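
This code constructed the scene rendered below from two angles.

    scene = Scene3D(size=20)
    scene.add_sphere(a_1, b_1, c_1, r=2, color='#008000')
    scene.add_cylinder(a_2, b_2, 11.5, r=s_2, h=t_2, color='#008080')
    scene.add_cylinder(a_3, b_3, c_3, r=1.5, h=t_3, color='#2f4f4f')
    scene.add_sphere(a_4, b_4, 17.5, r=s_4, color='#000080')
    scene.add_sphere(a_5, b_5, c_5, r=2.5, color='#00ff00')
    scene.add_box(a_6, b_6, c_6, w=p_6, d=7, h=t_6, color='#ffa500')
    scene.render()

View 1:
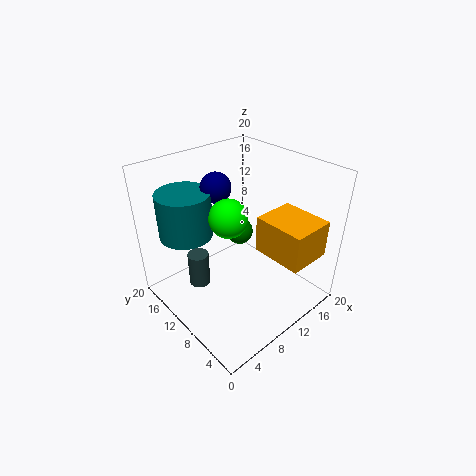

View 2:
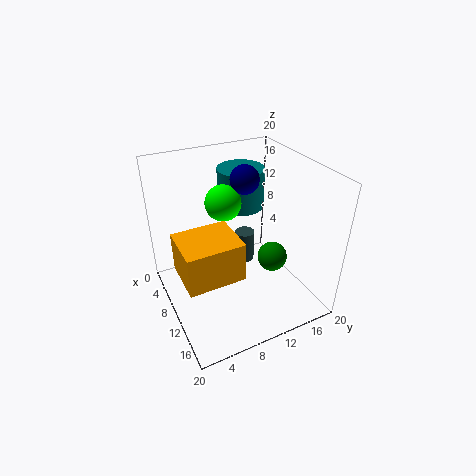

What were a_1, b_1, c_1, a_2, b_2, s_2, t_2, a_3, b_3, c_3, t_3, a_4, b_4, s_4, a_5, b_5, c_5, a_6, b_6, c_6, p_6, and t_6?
a_1 = 13.5, b_1 = 13.5, c_1 = 8, a_2 = 4, b_2 = 13.5, s_2 = 3.5, t_2 = 6, a_3 = 5.5, b_3 = 13.5, c_3 = 2.5, t_3 = 5, a_4 = 8, b_4 = 12, s_4 = 2, a_5 = 7.5, b_5 = 9, c_5 = 14.5, a_6 = 11, b_6 = 0.5, c_6 = 9, p_6 = 6, t_6 = 5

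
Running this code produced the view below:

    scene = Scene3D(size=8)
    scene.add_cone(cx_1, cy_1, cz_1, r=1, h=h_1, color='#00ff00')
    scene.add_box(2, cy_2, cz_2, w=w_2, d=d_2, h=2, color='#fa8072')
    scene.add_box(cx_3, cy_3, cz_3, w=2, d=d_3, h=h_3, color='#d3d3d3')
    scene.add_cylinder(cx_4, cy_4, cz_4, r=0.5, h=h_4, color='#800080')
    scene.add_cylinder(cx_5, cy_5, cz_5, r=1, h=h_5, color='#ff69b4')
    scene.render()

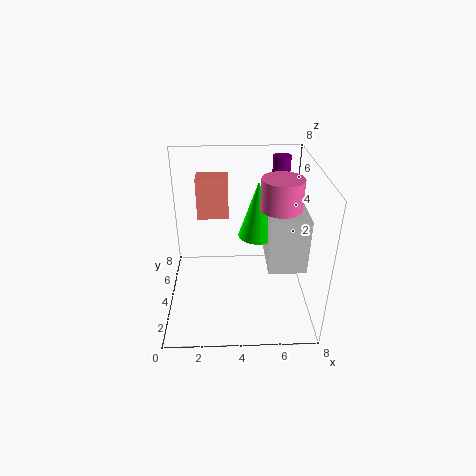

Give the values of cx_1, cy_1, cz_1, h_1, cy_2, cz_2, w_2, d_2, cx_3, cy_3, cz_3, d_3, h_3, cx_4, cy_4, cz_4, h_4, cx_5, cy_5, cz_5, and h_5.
cx_1 = 5, cy_1 = 3.5, cz_1 = 4.5, h_1 = 3, cy_2 = 2.5, cz_2 = 6, w_2 = 1.5, d_2 = 1, cx_3 = 5.5, cy_3 = 2, cz_3 = 3, d_3 = 2.5, h_3 = 3, cx_4 = 6.5, cy_4 = 6, cz_4 = 5.5, h_4 = 2.5, cx_5 = 6, cy_5 = 2.5, cz_5 = 6.5, h_5 = 1.5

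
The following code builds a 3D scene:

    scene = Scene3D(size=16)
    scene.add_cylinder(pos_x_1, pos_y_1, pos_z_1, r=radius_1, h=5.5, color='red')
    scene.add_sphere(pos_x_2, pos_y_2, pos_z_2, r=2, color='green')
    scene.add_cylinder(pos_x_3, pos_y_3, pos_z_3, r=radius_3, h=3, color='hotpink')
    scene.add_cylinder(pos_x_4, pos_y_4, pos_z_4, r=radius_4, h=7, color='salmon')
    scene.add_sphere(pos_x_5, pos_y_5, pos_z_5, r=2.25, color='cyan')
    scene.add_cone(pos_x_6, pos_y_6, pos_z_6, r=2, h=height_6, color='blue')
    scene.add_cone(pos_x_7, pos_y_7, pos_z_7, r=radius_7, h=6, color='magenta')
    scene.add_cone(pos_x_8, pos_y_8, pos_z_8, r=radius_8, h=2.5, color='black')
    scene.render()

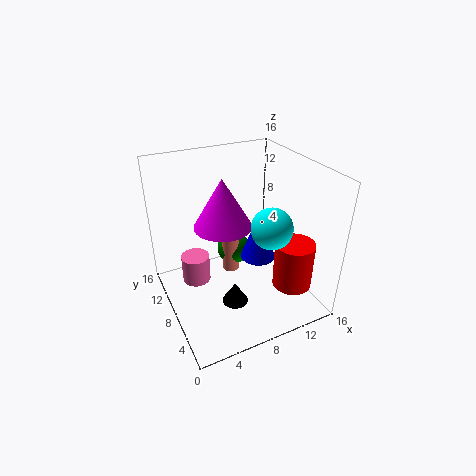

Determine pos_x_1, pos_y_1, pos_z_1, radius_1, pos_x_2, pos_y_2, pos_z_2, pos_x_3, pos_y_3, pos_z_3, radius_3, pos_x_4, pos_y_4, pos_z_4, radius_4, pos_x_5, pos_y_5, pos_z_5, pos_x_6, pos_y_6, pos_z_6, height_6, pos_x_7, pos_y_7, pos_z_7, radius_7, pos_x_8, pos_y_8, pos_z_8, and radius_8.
pos_x_1 = 13.5, pos_y_1 = 4.75, pos_z_1 = 2, radius_1 = 2.25, pos_x_2 = 9, pos_y_2 = 11.25, pos_z_2 = 4.5, pos_x_3 = 3, pos_y_3 = 8.25, pos_z_3 = 4, radius_3 = 1.5, pos_x_4 = 8.25, pos_y_4 = 10.5, pos_z_4 = 2.25, radius_4 = 1, pos_x_5 = 10.75, pos_y_5 = 5.5, pos_z_5 = 9.75, pos_x_6 = 10.5, pos_y_6 = 7.75, pos_z_6 = 5, height_6 = 5.75, pos_x_7 = 7.75, pos_y_7 = 11.5, pos_z_7 = 7.75, radius_7 = 3.5, pos_x_8 = 7, pos_y_8 = 6.75, pos_z_8 = 0.25, radius_8 = 1.5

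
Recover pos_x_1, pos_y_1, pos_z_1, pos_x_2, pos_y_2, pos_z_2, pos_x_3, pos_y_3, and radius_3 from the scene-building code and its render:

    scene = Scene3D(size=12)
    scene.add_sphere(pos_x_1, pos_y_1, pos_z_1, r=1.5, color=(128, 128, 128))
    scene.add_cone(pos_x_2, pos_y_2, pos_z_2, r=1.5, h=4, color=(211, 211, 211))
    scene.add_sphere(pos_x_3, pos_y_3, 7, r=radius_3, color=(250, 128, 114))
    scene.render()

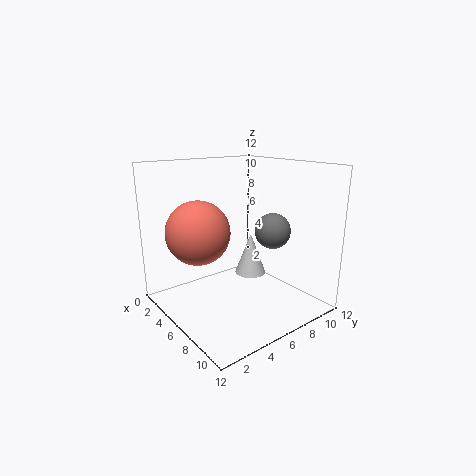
pos_x_1 = 7.5; pos_y_1 = 8.5; pos_z_1 = 6.5; pos_x_2 = 3.5; pos_y_2 = 9.5; pos_z_2 = 1; pos_x_3 = 5.5; pos_y_3 = 2.5; radius_3 = 2.5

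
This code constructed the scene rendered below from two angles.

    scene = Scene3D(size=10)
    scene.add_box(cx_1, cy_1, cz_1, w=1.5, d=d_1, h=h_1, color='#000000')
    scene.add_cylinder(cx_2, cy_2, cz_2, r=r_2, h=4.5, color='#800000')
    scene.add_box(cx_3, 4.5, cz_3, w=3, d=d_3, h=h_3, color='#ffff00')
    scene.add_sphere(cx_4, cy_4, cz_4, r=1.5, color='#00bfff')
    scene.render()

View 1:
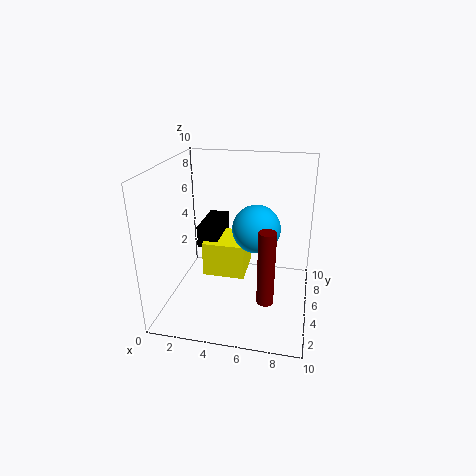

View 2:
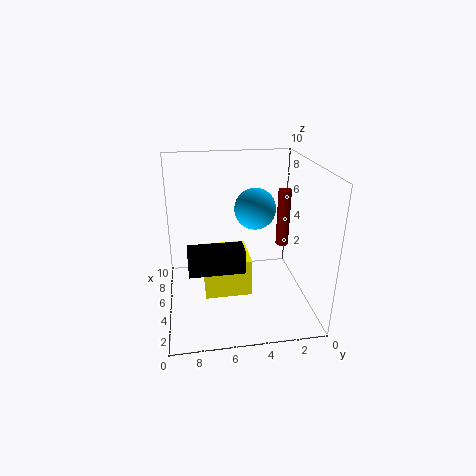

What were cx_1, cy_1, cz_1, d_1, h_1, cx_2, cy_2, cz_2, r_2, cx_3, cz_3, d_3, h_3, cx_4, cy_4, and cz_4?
cx_1 = 2
cy_1 = 5
cz_1 = 4
d_1 = 3.5
h_1 = 1.5
cx_2 = 7.5
cy_2 = 1
cz_2 = 3
r_2 = 0.5
cx_3 = 2.5
cz_3 = 2
d_3 = 3
h_3 = 2.5
cx_4 = 6.5
cy_4 = 3.5
cz_4 = 6.5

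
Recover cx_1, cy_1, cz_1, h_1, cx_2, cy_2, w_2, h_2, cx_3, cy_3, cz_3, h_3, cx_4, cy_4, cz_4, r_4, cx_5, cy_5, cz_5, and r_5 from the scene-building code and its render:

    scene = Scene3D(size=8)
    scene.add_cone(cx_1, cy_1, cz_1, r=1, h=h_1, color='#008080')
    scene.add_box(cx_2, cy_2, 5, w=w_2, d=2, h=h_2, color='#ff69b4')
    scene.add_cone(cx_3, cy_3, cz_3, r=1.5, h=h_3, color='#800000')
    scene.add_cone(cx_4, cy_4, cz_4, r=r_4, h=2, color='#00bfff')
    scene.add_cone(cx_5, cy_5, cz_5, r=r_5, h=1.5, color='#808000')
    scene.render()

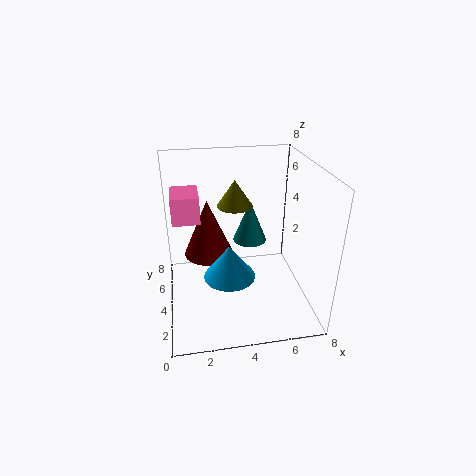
cx_1 = 5; cy_1 = 5.5; cz_1 = 3; h_1 = 2.5; cx_2 = 0.5; cy_2 = 4; w_2 = 1.5; h_2 = 1.5; cx_3 = 2.5; cy_3 = 6; cz_3 = 2; h_3 = 3.5; cx_4 = 3.5; cy_4 = 4; cz_4 = 1.5; r_4 = 1.5; cx_5 = 4; cy_5 = 5; cz_5 = 5.5; r_5 = 1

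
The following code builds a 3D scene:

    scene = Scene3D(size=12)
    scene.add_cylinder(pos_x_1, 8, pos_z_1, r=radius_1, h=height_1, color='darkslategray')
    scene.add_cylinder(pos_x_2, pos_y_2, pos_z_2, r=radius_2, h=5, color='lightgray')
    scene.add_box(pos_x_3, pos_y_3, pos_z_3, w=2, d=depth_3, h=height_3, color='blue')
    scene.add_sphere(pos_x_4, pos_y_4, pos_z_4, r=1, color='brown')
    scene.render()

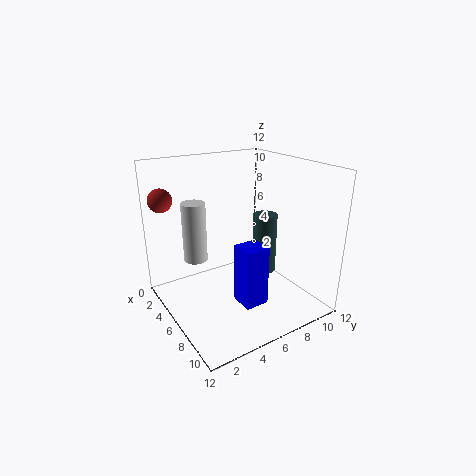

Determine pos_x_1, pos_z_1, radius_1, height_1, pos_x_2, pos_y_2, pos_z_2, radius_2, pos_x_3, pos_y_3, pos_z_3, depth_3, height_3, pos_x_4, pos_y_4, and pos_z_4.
pos_x_1 = 7, pos_z_1 = 3, radius_1 = 1, height_1 = 5, pos_x_2 = 4, pos_y_2 = 3, pos_z_2 = 4, radius_2 = 1, pos_x_3 = 7, pos_y_3 = 5, pos_z_3 = 1, depth_3 = 2, height_3 = 5, pos_x_4 = 2, pos_y_4 = 1, pos_z_4 = 9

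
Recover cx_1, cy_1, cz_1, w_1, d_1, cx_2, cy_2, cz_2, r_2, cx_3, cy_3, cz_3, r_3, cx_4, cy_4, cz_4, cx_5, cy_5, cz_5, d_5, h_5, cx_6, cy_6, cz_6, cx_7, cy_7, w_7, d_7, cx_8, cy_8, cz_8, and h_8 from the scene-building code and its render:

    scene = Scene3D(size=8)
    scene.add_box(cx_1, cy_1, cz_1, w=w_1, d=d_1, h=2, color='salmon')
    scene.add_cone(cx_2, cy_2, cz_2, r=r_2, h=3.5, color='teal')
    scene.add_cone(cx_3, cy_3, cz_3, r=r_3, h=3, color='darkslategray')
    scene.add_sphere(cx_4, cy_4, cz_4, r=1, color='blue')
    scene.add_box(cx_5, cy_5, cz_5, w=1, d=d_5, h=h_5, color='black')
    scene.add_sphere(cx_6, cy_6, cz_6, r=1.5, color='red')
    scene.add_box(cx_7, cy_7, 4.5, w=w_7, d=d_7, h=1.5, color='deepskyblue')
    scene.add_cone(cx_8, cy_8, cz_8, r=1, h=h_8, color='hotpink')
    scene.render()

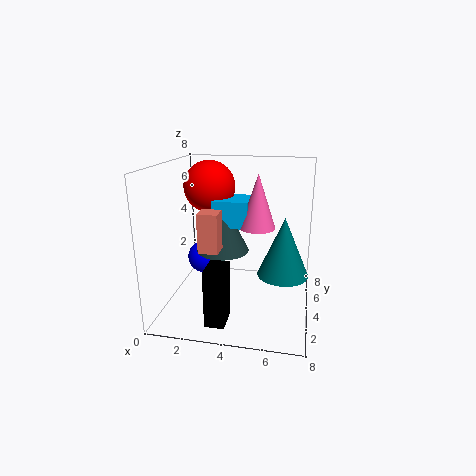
cx_1 = 2.5
cy_1 = 1.5
cz_1 = 4
w_1 = 1
d_1 = 1
cx_2 = 6.5
cy_2 = 5
cz_2 = 1.5
r_2 = 1.5
cx_3 = 3
cy_3 = 4.5
cz_3 = 3
r_3 = 1.5
cx_4 = 1.5
cy_4 = 5.5
cz_4 = 2
cx_5 = 3
cy_5 = 0.5
cz_5 = 0.5
d_5 = 1.5
h_5 = 3
cx_6 = 2
cy_6 = 5.5
cz_6 = 6.5
cx_7 = 2.5
cy_7 = 4
w_7 = 2
d_7 = 2
cx_8 = 5
cy_8 = 4.5
cz_8 = 4.5
h_8 = 3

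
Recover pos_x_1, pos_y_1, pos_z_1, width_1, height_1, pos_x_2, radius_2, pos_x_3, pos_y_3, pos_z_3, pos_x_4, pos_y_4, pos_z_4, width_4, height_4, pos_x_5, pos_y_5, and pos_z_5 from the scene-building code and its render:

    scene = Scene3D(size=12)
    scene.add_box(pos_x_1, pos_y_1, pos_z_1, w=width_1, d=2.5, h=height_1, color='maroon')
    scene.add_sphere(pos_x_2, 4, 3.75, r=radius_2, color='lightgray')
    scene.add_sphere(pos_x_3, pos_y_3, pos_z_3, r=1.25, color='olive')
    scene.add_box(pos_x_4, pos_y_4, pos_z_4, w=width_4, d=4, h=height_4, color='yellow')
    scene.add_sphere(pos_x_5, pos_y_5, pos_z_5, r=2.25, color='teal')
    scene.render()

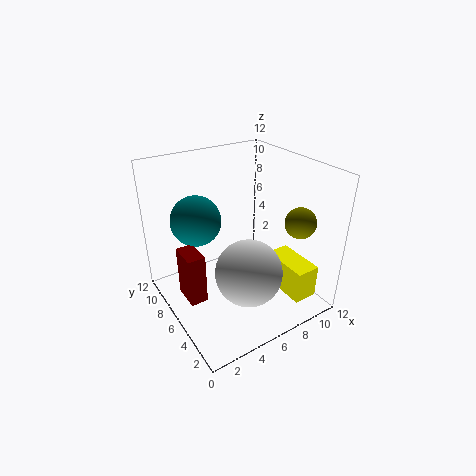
pos_x_1 = 1.5
pos_y_1 = 6.25
pos_z_1 = 0.5
width_1 = 1.5
height_1 = 4.5
pos_x_2 = 5.75
radius_2 = 2.75
pos_x_3 = 9.75
pos_y_3 = 2.75
pos_z_3 = 7.75
pos_x_4 = 8.25
pos_y_4 = 0.75
pos_z_4 = 1.75
width_4 = 2
height_4 = 2.75
pos_x_5 = 4
pos_y_5 = 9.75
pos_z_5 = 6.5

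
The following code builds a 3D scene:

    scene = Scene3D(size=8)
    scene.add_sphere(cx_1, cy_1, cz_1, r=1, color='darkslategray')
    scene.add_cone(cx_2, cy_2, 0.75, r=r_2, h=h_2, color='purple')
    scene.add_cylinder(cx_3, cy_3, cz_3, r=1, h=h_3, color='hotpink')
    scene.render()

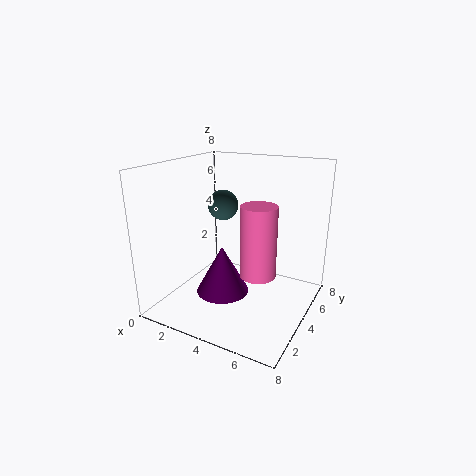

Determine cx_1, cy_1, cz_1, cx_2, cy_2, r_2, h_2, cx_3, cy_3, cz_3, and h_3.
cx_1 = 1.25
cy_1 = 7
cz_1 = 4.75
cx_2 = 3.25
cy_2 = 3.5
r_2 = 1.5
h_2 = 2.75
cx_3 = 5.25
cy_3 = 4
cz_3 = 2
h_3 = 4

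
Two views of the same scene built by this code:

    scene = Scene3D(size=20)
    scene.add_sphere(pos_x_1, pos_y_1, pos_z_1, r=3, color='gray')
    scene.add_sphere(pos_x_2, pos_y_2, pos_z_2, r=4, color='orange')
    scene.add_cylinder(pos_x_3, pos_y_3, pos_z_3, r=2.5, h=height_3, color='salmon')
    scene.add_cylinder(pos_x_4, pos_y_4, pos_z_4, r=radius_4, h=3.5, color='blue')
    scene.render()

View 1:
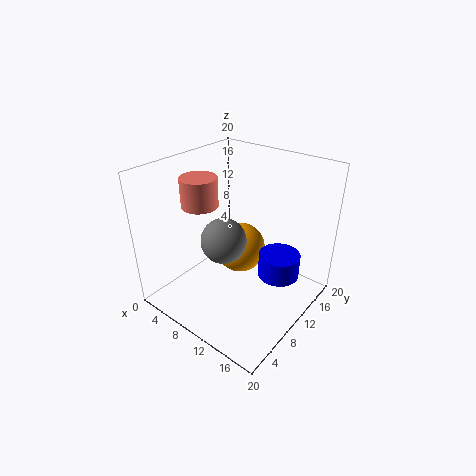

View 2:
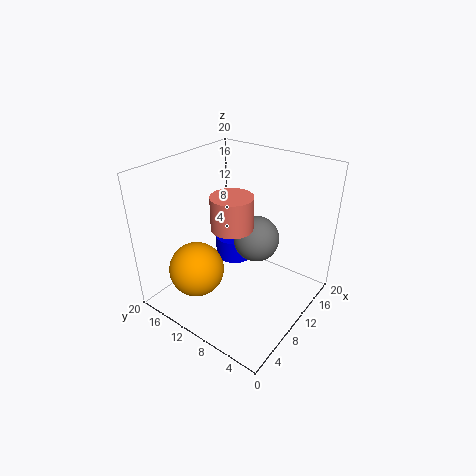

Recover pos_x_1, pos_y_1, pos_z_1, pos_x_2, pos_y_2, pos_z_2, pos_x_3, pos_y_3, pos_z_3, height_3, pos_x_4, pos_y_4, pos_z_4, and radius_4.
pos_x_1 = 10, pos_y_1 = 7, pos_z_1 = 11, pos_x_2 = 6.5, pos_y_2 = 15, pos_z_2 = 4.5, pos_x_3 = 5.5, pos_y_3 = 7.5, pos_z_3 = 14.5, height_3 = 4, pos_x_4 = 14.5, pos_y_4 = 14, pos_z_4 = 3.5, radius_4 = 3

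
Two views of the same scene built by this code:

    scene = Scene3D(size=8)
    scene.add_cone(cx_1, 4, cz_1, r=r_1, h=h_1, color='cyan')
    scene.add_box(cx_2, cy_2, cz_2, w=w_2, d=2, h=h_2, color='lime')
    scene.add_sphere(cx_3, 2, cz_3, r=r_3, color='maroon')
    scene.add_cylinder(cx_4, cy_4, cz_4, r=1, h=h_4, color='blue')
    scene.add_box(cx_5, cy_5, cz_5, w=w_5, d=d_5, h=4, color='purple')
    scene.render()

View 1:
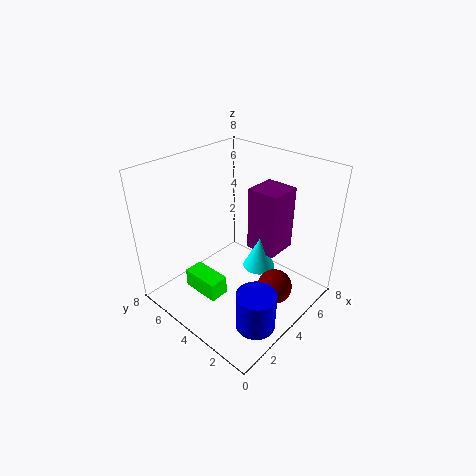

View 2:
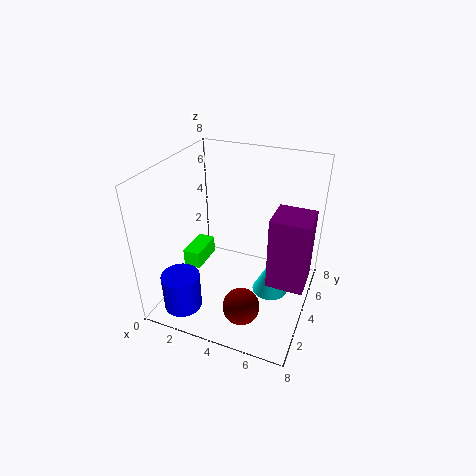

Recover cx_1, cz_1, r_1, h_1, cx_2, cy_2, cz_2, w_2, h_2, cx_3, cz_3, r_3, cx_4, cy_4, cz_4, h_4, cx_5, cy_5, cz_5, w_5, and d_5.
cx_1 = 6; cz_1 = 1; r_1 = 1; h_1 = 2; cx_2 = 1; cy_2 = 3; cz_2 = 2; w_2 = 1; h_2 = 1; cx_3 = 5; cz_3 = 1; r_3 = 1; cx_4 = 2; cy_4 = 1; cz_4 = 1; h_4 = 2; cx_5 = 6; cy_5 = 3; cz_5 = 2; w_5 = 2; d_5 = 2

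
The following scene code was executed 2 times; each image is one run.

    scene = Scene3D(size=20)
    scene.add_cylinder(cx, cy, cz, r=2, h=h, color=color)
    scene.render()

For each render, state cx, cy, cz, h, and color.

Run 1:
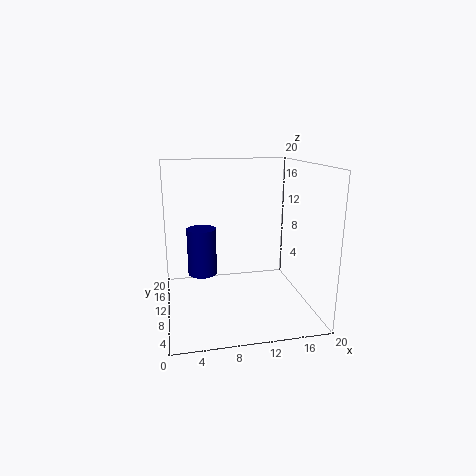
cx = 5; cy = 10.5; cz = 5; h = 6.5; color = 'navy'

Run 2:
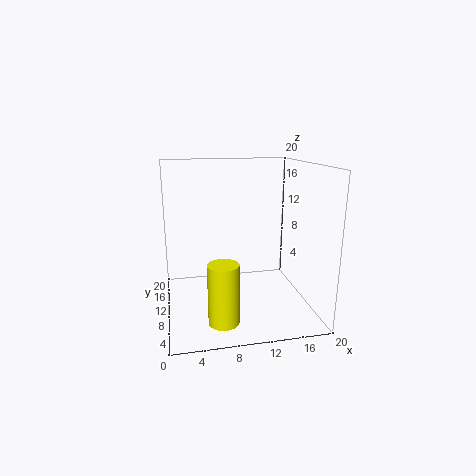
cx = 7; cy = 4.5; cz = 0.5; h = 8; color = 'yellow'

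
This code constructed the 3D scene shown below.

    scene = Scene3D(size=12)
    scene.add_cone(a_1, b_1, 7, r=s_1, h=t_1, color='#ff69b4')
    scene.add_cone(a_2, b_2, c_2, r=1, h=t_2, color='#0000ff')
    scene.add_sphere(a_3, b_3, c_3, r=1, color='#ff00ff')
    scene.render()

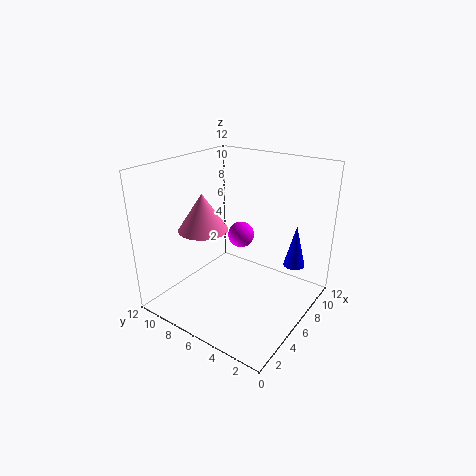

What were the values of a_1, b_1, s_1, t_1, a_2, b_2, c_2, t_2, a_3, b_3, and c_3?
a_1 = 4; b_1 = 8; s_1 = 2; t_1 = 3; a_2 = 11; b_2 = 3; c_2 = 2; t_2 = 4; a_3 = 5; b_3 = 5; c_3 = 7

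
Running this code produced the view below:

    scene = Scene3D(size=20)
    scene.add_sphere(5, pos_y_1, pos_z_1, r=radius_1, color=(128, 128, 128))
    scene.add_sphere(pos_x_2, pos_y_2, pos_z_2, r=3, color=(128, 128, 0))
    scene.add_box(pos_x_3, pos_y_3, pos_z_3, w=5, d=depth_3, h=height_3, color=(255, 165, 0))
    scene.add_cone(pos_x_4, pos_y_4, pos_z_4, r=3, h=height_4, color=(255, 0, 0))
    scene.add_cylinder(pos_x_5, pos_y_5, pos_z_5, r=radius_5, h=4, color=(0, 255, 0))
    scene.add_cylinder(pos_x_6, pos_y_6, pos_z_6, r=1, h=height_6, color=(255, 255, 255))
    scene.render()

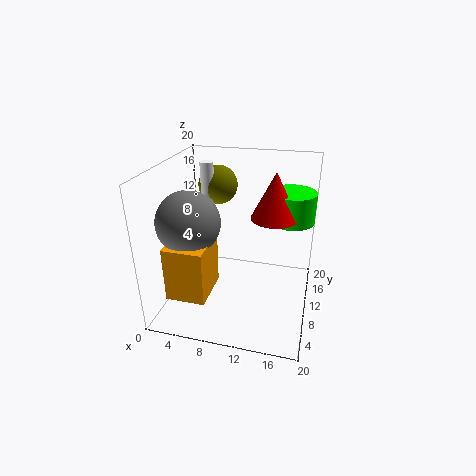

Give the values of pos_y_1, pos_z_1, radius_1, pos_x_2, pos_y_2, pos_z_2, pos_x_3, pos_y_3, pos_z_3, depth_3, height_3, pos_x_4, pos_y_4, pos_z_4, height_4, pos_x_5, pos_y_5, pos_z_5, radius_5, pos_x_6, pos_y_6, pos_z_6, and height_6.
pos_y_1 = 5; pos_z_1 = 14; radius_1 = 4; pos_x_2 = 5; pos_y_2 = 17; pos_z_2 = 15; pos_x_3 = 3; pos_y_3 = 1; pos_z_3 = 5; depth_3 = 6; height_3 = 7; pos_x_4 = 15; pos_y_4 = 9; pos_z_4 = 14; height_4 = 6; pos_x_5 = 17; pos_y_5 = 11; pos_z_5 = 13; radius_5 = 3; pos_x_6 = 4; pos_y_6 = 15; pos_z_6 = 9; height_6 = 10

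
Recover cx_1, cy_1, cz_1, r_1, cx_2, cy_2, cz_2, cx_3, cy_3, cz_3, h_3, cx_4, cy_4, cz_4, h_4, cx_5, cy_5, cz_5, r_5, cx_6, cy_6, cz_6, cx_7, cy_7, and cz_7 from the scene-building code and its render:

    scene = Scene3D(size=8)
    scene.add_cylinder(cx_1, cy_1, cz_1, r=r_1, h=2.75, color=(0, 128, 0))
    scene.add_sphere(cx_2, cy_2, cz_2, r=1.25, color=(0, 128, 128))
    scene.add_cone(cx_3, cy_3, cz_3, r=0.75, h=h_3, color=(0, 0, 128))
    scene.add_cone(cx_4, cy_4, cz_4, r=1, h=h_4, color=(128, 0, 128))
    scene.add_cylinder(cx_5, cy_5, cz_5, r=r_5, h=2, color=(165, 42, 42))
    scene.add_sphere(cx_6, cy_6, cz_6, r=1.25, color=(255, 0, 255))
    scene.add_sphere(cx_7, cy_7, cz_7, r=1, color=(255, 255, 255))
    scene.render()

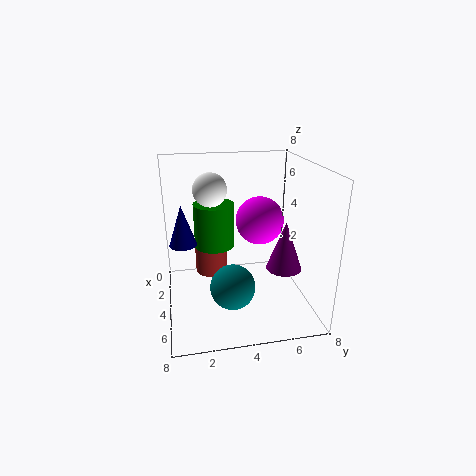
cx_1 = 1.5, cy_1 = 3, cz_1 = 2.5, r_1 = 1.25, cx_2 = 5, cy_2 = 3.5, cz_2 = 1.5, cx_3 = 3.75, cy_3 = 1, cz_3 = 3.75, h_3 = 2.25, cx_4 = 4.75, cy_4 = 6.5, cz_4 = 2.25, h_4 = 2.75, cx_5 = 1.5, cy_5 = 2.75, cz_5 = 0.75, r_5 = 1, cx_6 = 4.75, cy_6 = 5, cz_6 = 5.25, cx_7 = 2, cy_7 = 2.75, cz_7 = 6.25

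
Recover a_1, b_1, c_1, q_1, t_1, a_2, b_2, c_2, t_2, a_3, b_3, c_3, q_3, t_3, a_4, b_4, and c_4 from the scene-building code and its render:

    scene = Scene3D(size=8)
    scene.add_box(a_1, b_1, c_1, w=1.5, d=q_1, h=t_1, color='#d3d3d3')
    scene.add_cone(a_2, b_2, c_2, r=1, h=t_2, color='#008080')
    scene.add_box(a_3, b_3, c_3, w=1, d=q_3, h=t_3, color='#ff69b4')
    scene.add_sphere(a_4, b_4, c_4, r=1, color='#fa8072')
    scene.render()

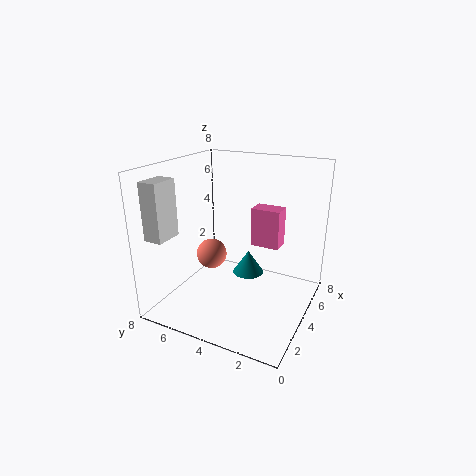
a_1 = 0.5, b_1 = 6.5, c_1 = 4.5, q_1 = 1, t_1 = 3, a_2 = 6.5, b_2 = 4.5, c_2 = 0.5, t_2 = 1.5, a_3 = 3.5, b_3 = 1.5, c_3 = 4, q_3 = 1.5, t_3 = 2, a_4 = 6, b_4 = 7, c_4 = 1.5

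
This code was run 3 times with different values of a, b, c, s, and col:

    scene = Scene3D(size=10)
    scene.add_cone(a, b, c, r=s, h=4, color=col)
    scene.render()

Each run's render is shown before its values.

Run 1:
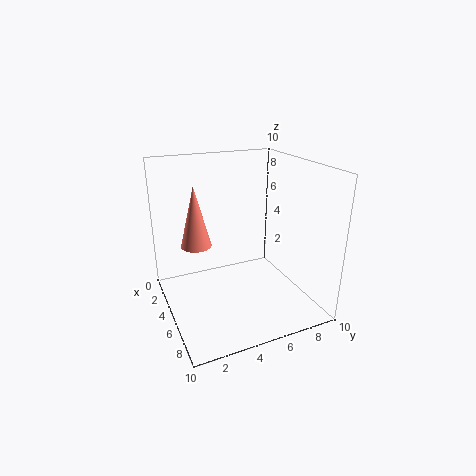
a = 5
b = 2
c = 5
s = 1
col = 'salmon'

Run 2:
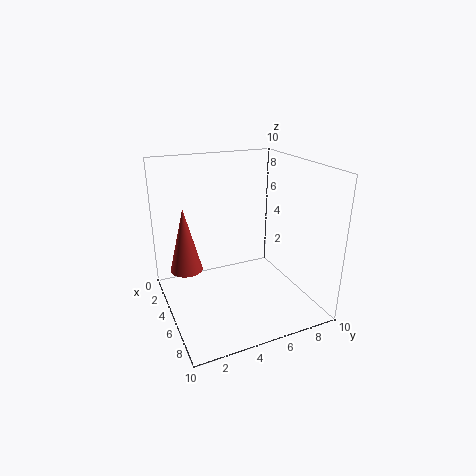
a = 6
b = 1
c = 4
s = 1
col = 'brown'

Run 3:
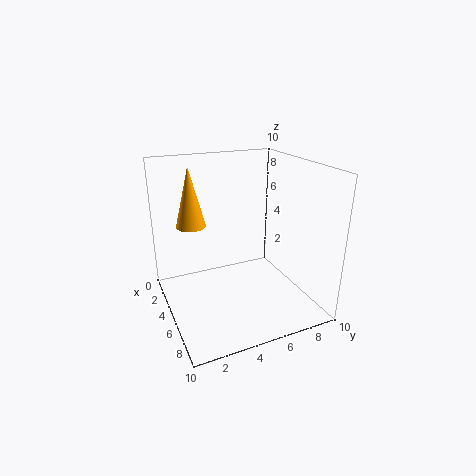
a = 4
b = 2
c = 6
s = 1
col = 'orange'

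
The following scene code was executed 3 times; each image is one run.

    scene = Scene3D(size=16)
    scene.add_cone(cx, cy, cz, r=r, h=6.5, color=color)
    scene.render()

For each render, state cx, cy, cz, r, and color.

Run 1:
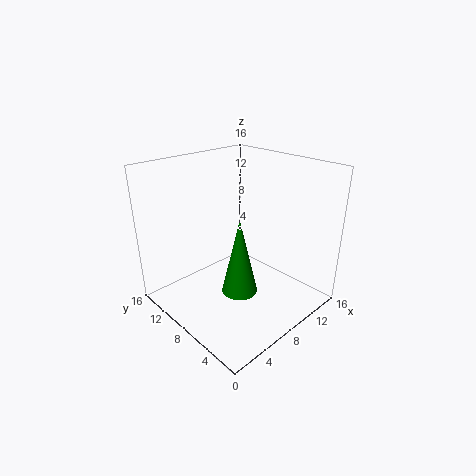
cx = 2, cy = 1.5, cz = 7.5, r = 1.5, color = 'green'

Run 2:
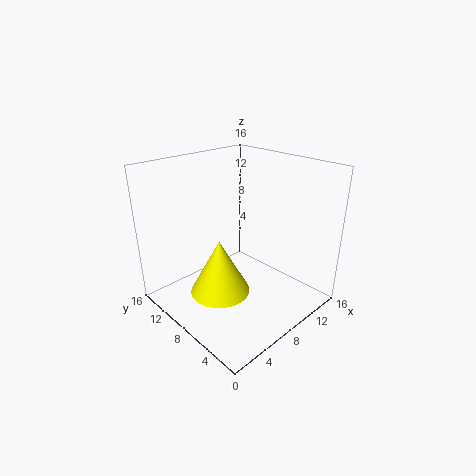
cx = 6.5, cy = 9.5, cz = 1, r = 3.5, color = 'yellow'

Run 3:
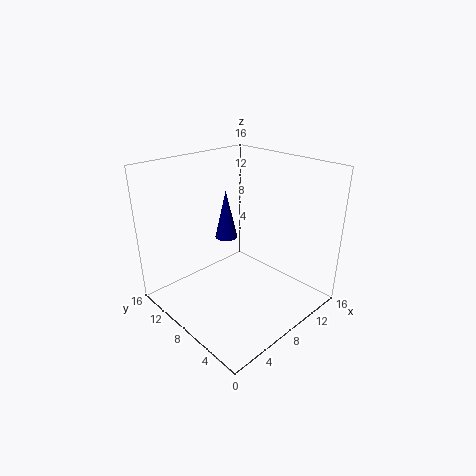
cx = 12, cy = 14.5, cz = 4.5, r = 1.5, color = 'navy'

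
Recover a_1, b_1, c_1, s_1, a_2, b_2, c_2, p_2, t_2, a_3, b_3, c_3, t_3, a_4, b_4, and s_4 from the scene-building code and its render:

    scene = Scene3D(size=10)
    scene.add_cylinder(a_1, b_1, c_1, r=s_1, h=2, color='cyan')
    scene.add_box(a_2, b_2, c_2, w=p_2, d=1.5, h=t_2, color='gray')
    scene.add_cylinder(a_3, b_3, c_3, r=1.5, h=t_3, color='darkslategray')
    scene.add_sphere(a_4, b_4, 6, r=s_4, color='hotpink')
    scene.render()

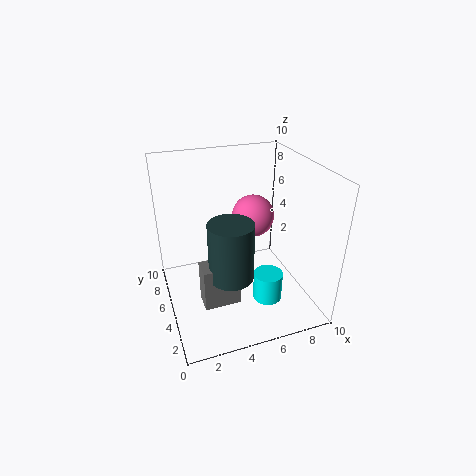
a_1 = 6.5
b_1 = 3
c_1 = 1
s_1 = 1
a_2 = 2
b_2 = 3
c_2 = 1
p_2 = 2.5
t_2 = 3
a_3 = 4
b_3 = 3.5
c_3 = 3
t_3 = 4
a_4 = 6.5
b_4 = 6
s_4 = 1.5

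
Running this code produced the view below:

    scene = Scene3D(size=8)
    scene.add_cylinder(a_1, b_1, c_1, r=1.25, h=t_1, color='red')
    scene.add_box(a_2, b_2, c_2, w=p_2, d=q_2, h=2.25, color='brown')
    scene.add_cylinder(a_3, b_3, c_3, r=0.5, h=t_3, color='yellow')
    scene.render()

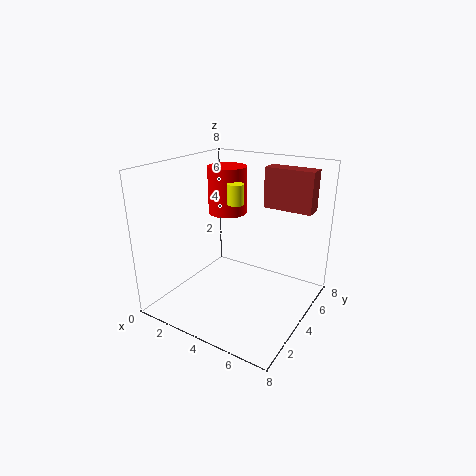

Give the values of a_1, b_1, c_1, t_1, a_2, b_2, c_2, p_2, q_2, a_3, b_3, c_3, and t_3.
a_1 = 1.5, b_1 = 6.75, c_1 = 4.25, t_1 = 3, a_2 = 4.75, b_2 = 5.5, c_2 = 5.5, p_2 = 2.75, q_2 = 1, a_3 = 2.75, b_3 = 5.75, c_3 = 5.25, t_3 = 1.25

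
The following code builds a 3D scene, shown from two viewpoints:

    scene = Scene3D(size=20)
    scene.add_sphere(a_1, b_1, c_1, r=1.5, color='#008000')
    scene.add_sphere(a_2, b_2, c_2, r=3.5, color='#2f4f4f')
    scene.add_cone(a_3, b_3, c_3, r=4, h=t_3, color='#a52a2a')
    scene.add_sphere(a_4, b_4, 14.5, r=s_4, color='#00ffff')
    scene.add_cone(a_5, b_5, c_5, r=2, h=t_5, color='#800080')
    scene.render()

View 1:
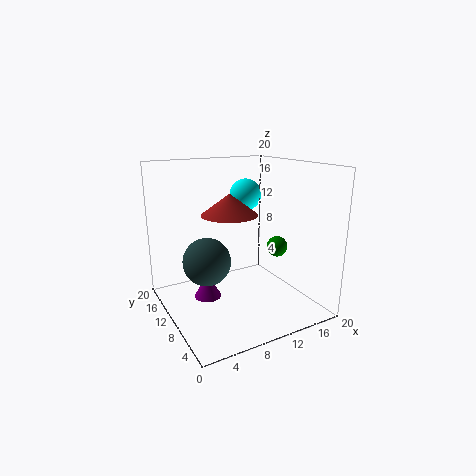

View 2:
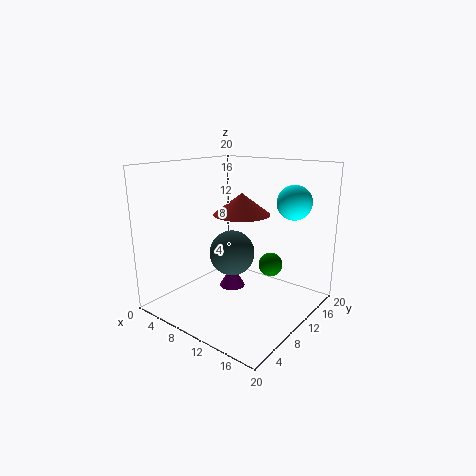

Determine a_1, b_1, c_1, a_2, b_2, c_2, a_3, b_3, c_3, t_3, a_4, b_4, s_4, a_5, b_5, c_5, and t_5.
a_1 = 16; b_1 = 9; c_1 = 8; a_2 = 6.5; b_2 = 13; c_2 = 6; a_3 = 9.5; b_3 = 11.5; c_3 = 13; t_3 = 3; a_4 = 15; b_4 = 16.5; s_4 = 2.5; a_5 = 6.5; b_5 = 13; c_5 = 0.5; t_5 = 3.5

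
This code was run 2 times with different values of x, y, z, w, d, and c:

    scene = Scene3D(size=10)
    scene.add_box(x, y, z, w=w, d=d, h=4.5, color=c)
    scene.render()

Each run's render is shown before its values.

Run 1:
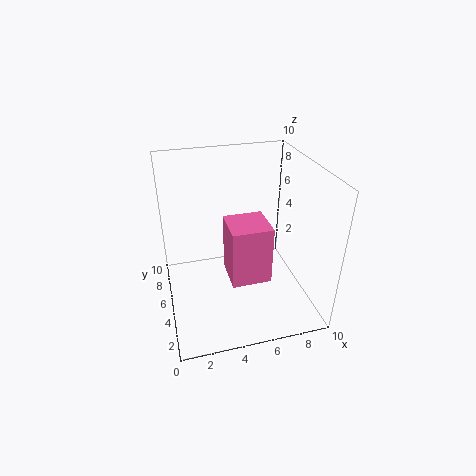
x = 4.5, y = 4.5, z = 1, w = 3, d = 3, c = 'hotpink'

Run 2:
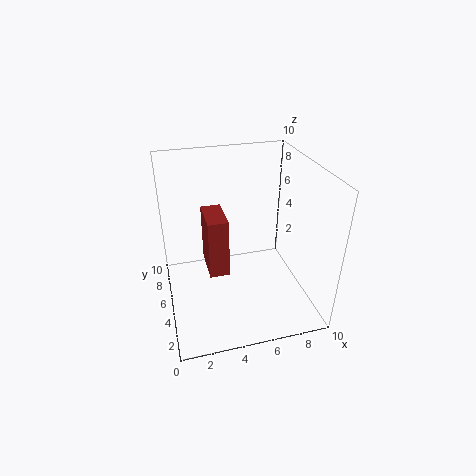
x = 3, y = 5.5, z = 1.5, w = 1.5, d = 3, c = 'brown'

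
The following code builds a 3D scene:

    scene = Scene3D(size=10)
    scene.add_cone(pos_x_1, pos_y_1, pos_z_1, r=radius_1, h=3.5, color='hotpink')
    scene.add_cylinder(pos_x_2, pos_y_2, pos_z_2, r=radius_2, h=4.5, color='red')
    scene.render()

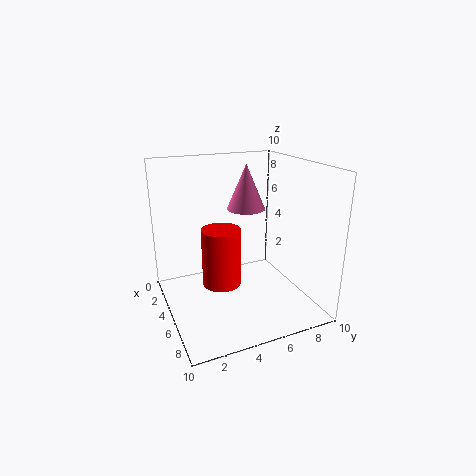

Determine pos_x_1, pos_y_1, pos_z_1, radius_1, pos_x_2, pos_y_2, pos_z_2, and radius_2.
pos_x_1 = 2; pos_y_1 = 7; pos_z_1 = 6; radius_1 = 1.5; pos_x_2 = 3; pos_y_2 = 4.5; pos_z_2 = 0.5; radius_2 = 1.5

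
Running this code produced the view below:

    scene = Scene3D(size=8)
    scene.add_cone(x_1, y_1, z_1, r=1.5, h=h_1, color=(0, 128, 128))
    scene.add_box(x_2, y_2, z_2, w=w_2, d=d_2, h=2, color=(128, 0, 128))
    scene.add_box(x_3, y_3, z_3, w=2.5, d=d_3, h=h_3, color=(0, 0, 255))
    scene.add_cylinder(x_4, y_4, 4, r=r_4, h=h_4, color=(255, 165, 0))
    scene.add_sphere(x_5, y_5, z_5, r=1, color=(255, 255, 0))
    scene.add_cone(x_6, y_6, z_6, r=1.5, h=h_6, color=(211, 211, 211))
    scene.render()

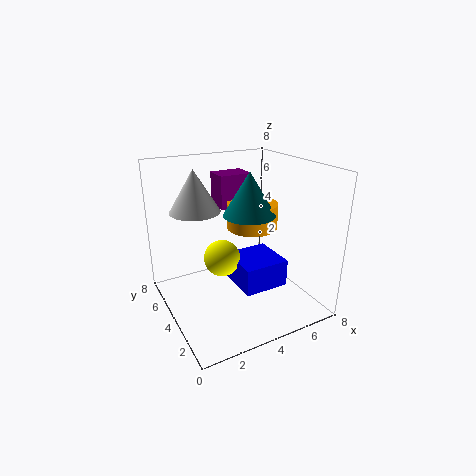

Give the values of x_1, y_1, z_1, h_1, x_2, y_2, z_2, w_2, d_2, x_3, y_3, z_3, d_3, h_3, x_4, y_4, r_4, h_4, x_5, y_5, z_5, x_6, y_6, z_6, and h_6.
x_1 = 5, y_1 = 4.5, z_1 = 5, h_1 = 2.5, x_2 = 4, y_2 = 6, z_2 = 5, w_2 = 2, d_2 = 1.5, x_3 = 3.5, y_3 = 2, z_3 = 1.5, d_3 = 2.5, h_3 = 1.5, x_4 = 5.5, y_4 = 5, r_4 = 1.5, h_4 = 1.5, x_5 = 3, y_5 = 4, z_5 = 3, x_6 = 2.5, y_6 = 6.5, z_6 = 5, h_6 = 2.5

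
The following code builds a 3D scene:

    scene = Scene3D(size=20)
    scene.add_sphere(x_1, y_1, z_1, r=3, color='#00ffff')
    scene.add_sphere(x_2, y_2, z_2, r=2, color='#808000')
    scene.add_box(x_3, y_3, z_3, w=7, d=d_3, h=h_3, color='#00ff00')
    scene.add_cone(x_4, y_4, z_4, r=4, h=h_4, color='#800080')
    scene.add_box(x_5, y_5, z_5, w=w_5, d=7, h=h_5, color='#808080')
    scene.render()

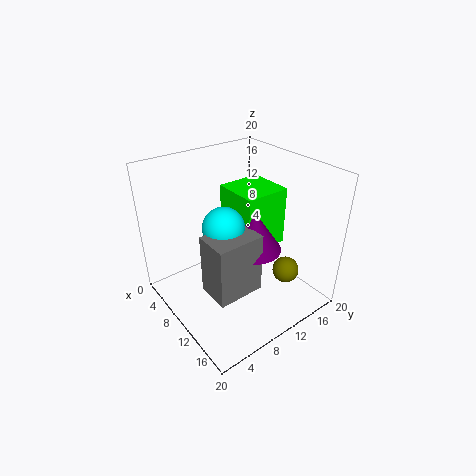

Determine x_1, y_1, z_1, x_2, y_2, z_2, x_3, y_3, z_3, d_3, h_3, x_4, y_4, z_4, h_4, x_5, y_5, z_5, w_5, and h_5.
x_1 = 8; y_1 = 9; z_1 = 11; x_2 = 13; y_2 = 17; z_2 = 3; x_3 = 3; y_3 = 12; z_3 = 6; d_3 = 7; h_3 = 9; x_4 = 10; y_4 = 13; z_4 = 7; h_4 = 6; x_5 = 8; y_5 = 5; z_5 = 2; w_5 = 5; h_5 = 9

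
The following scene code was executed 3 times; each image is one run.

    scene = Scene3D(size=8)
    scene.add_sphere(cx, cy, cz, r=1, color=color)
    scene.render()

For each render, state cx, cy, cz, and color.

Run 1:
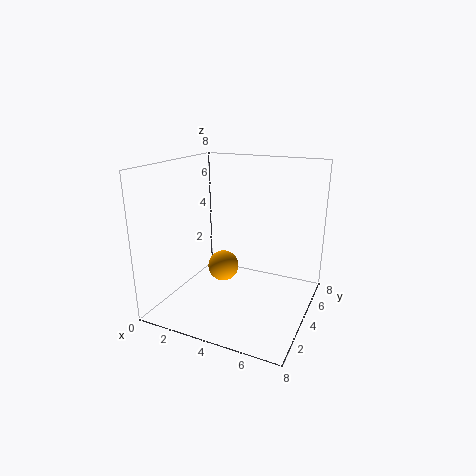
cx = 2
cy = 6
cz = 1
color = 'orange'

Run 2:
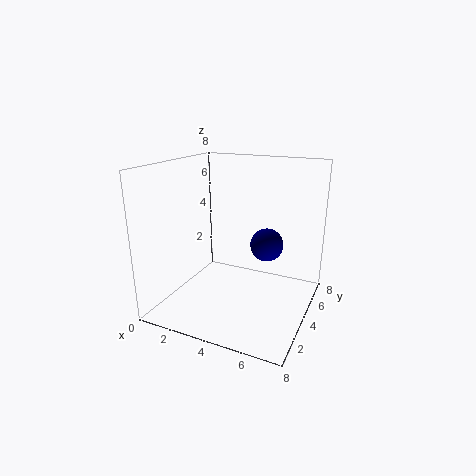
cx = 5
cy = 6
cz = 3
color = 'navy'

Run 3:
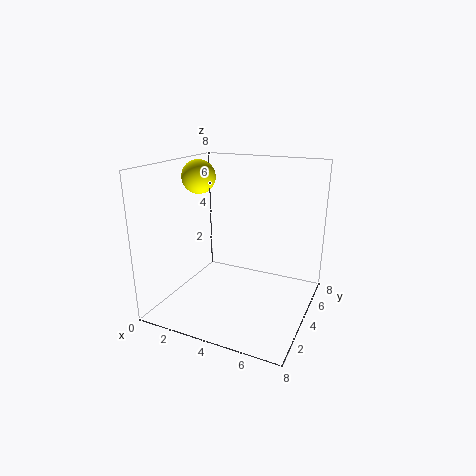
cx = 1
cy = 5
cz = 7
color = 'yellow'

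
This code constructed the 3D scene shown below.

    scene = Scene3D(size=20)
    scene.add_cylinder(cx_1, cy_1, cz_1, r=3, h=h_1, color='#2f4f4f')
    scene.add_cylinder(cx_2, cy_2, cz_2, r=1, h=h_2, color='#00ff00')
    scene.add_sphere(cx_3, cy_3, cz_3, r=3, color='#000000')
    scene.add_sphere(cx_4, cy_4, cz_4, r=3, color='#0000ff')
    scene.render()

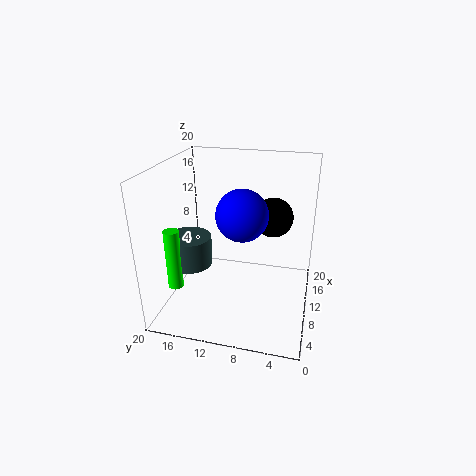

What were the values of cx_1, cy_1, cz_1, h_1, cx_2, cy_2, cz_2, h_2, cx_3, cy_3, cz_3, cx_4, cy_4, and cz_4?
cx_1 = 7, cy_1 = 16, cz_1 = 7, h_1 = 4, cx_2 = 4, cy_2 = 17, cz_2 = 5, h_2 = 8, cx_3 = 16, cy_3 = 6, cz_3 = 11, cx_4 = 4, cy_4 = 8, cz_4 = 16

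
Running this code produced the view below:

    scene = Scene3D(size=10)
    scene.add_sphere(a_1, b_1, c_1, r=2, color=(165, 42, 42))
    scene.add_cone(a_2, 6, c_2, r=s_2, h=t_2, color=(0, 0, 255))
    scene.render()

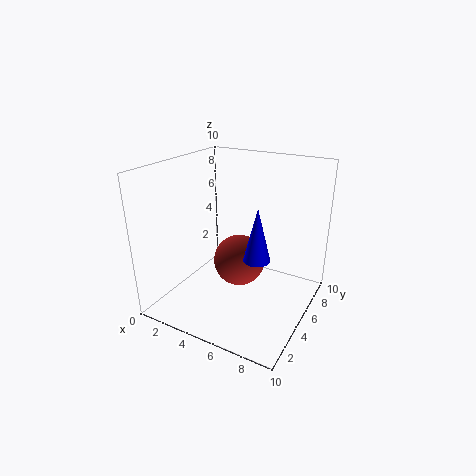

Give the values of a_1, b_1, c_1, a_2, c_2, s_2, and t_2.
a_1 = 4; b_1 = 7; c_1 = 2; a_2 = 6; c_2 = 3; s_2 = 1; t_2 = 4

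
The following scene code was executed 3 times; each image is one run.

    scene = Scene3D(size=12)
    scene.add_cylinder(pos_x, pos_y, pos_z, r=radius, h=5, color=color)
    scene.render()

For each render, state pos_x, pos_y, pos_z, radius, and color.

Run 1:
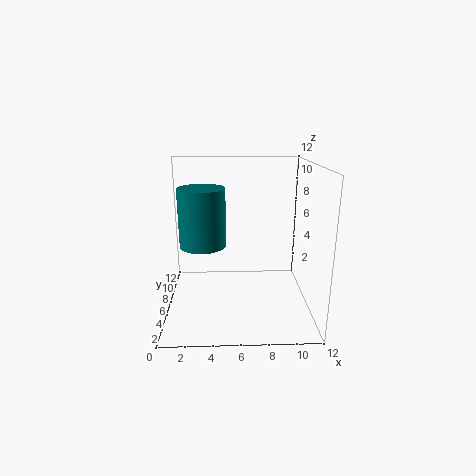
pos_x = 3, pos_y = 7, pos_z = 5, radius = 2, color = 'teal'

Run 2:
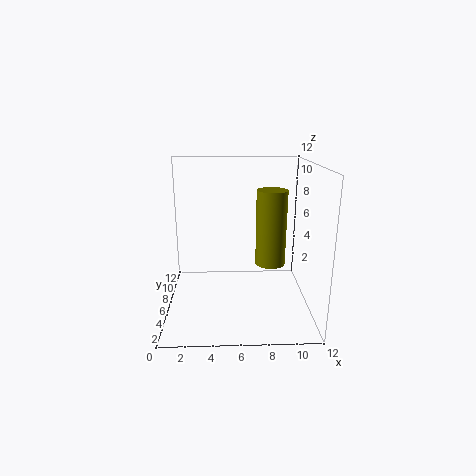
pos_x = 8, pos_y = 1, pos_z = 6, radius = 1, color = 'olive'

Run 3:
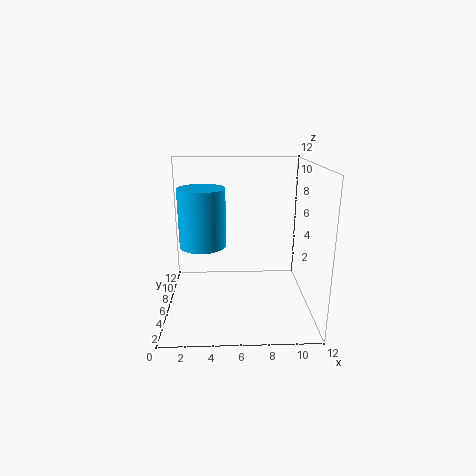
pos_x = 3, pos_y = 7, pos_z = 5, radius = 2, color = 'deepskyblue'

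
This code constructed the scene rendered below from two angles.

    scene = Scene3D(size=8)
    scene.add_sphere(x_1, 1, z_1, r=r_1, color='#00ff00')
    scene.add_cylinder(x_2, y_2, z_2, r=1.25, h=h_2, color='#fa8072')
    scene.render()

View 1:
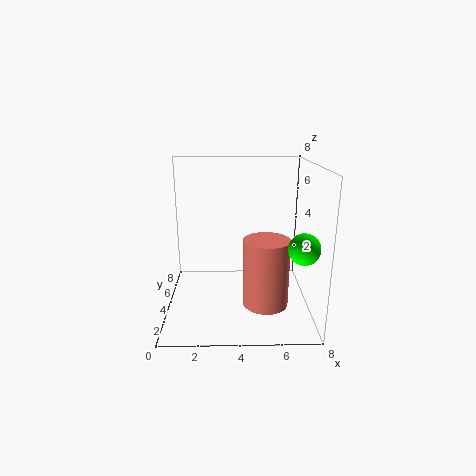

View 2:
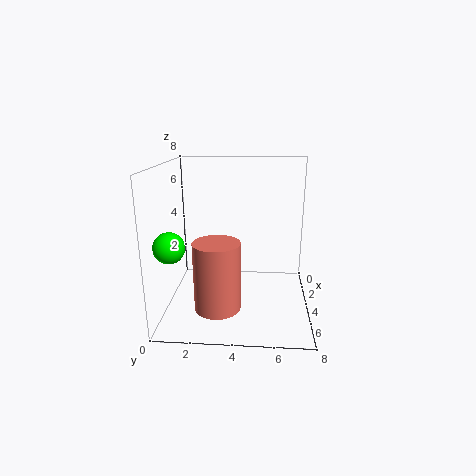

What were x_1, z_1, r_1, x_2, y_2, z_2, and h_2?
x_1 = 7; z_1 = 4.5; r_1 = 0.75; x_2 = 5.5; y_2 = 3; z_2 = 0.5; h_2 = 3.75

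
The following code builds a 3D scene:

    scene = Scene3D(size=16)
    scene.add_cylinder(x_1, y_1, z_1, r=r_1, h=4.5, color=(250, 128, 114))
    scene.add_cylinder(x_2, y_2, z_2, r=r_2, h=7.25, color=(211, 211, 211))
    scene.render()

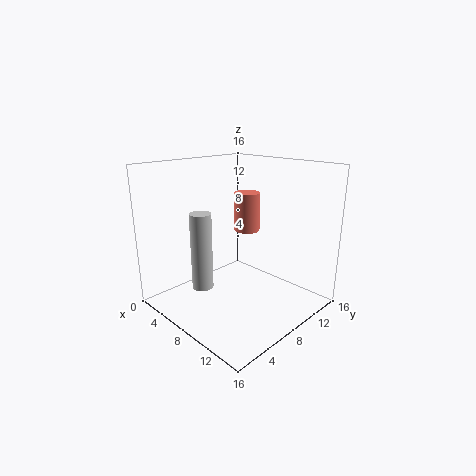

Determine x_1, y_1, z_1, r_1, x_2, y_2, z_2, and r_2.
x_1 = 6.75; y_1 = 10.75; z_1 = 8; r_1 = 1.5; x_2 = 9.75; y_2 = 1.5; z_2 = 5.25; r_2 = 1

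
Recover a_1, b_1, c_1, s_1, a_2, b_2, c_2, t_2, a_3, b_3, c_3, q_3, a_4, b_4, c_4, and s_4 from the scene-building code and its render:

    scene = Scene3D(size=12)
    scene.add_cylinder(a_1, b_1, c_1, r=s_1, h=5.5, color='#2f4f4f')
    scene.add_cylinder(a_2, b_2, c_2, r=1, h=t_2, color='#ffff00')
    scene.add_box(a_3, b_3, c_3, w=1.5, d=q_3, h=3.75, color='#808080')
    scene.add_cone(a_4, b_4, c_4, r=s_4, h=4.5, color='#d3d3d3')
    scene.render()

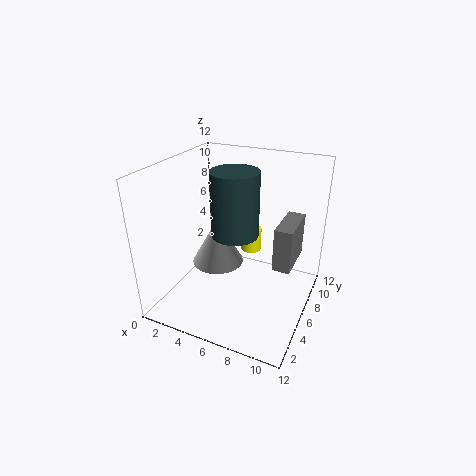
a_1 = 5.5; b_1 = 6.5; c_1 = 6; s_1 = 2; a_2 = 5.25; b_2 = 10.75; c_2 = 2.25; t_2 = 2.25; a_3 = 9; b_3 = 6.25; c_3 = 3.5; q_3 = 4; a_4 = 2.5; b_4 = 8.75; c_4 = 1.25; s_4 = 2.5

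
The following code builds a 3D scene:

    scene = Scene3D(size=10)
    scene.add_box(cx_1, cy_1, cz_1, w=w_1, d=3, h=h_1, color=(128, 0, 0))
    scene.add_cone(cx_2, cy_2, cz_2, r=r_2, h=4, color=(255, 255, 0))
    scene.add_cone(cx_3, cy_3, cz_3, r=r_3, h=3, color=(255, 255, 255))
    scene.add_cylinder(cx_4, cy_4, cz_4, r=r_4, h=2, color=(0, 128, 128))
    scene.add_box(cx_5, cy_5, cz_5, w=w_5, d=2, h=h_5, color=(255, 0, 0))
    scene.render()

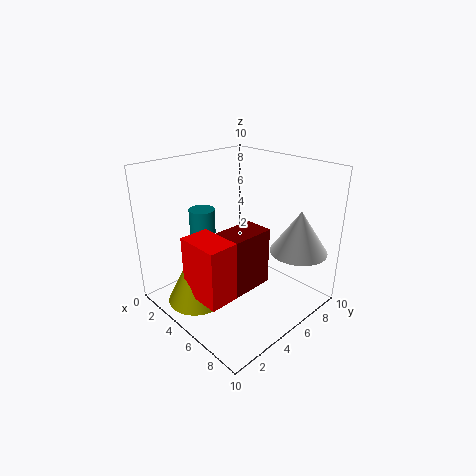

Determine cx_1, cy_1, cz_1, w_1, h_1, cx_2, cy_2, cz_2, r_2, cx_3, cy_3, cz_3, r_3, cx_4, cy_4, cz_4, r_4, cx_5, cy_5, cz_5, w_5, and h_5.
cx_1 = 5, cy_1 = 3, cz_1 = 2, w_1 = 2, h_1 = 4, cx_2 = 4, cy_2 = 2, cz_2 = 1, r_2 = 2, cx_3 = 8, cy_3 = 8, cz_3 = 4, r_3 = 2, cx_4 = 1, cy_4 = 5, cz_4 = 4, r_4 = 1, cx_5 = 4, cy_5 = 1, cz_5 = 2, w_5 = 3, h_5 = 4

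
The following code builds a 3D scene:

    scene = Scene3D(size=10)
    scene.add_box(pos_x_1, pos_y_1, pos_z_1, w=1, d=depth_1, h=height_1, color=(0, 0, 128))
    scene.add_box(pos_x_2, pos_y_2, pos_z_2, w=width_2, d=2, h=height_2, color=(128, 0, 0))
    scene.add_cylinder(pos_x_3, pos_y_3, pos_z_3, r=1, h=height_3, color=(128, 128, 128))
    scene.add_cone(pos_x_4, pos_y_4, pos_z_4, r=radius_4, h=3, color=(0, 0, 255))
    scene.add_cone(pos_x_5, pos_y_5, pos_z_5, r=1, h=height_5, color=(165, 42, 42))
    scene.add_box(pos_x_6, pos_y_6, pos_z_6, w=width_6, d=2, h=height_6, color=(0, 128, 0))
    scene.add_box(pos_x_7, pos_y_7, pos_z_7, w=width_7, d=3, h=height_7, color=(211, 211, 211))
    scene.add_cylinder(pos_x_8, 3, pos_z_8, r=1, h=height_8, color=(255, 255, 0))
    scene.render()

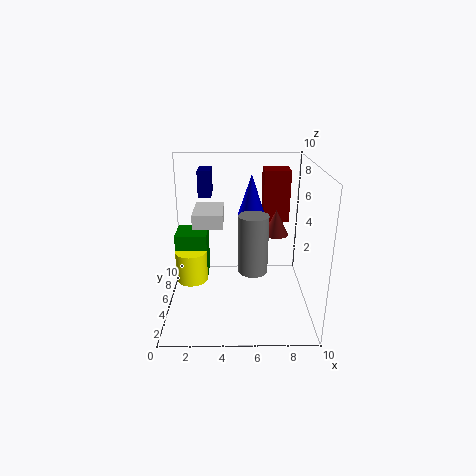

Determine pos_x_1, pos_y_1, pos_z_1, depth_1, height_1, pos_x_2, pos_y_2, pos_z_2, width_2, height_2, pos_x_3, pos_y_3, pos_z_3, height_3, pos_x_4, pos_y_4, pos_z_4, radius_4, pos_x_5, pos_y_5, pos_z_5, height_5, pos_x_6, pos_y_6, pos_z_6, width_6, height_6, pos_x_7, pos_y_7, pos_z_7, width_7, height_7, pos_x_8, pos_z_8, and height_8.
pos_x_1 = 2
pos_y_1 = 8
pos_z_1 = 7
depth_1 = 2
height_1 = 2
pos_x_2 = 7
pos_y_2 = 8
pos_z_2 = 5
width_2 = 2
height_2 = 4
pos_x_3 = 6
pos_y_3 = 4
pos_z_3 = 3
height_3 = 4
pos_x_4 = 6
pos_y_4 = 7
pos_z_4 = 6
radius_4 = 1
pos_x_5 = 8
pos_y_5 = 8
pos_z_5 = 4
height_5 = 2
pos_x_6 = 1
pos_y_6 = 3
pos_z_6 = 3
width_6 = 2
height_6 = 3
pos_x_7 = 2
pos_y_7 = 4
pos_z_7 = 6
width_7 = 2
height_7 = 1
pos_x_8 = 2
pos_z_8 = 3
height_8 = 2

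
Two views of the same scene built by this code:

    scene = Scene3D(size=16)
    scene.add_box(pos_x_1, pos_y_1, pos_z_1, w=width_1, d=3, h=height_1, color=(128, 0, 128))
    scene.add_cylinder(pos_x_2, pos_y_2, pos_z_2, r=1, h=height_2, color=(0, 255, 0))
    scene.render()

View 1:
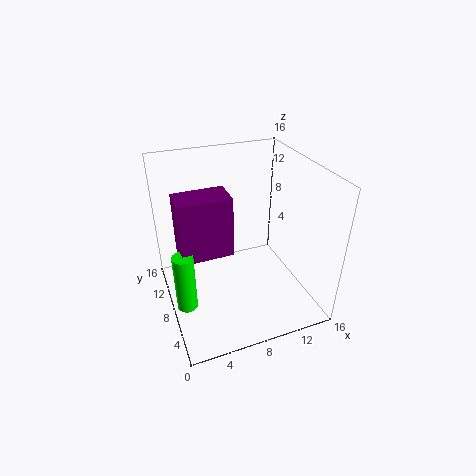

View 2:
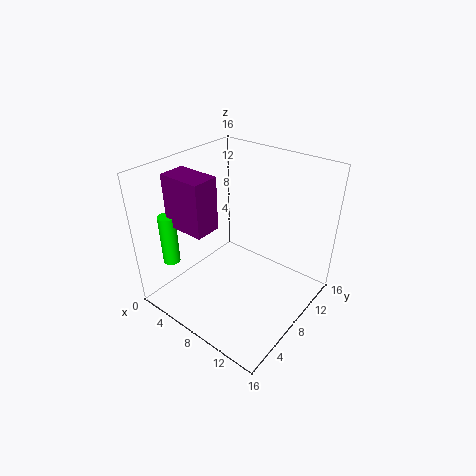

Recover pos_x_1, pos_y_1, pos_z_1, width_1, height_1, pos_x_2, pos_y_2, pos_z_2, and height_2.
pos_x_1 = 1
pos_y_1 = 4
pos_z_1 = 9
width_1 = 5
height_1 = 6
pos_x_2 = 1
pos_y_2 = 4
pos_z_2 = 4
height_2 = 6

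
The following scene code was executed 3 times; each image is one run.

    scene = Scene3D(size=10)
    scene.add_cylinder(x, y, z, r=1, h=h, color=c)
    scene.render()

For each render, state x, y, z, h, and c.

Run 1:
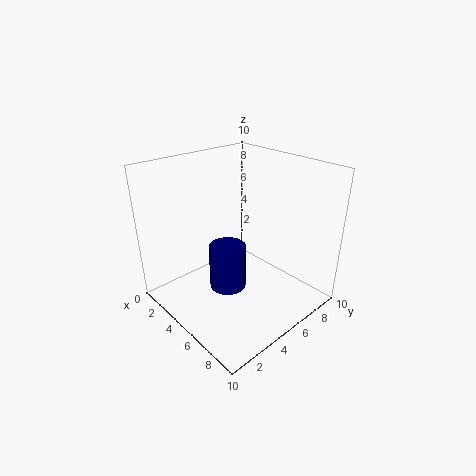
x = 8; y = 1.5; z = 4.5; h = 2.5; c = 'navy'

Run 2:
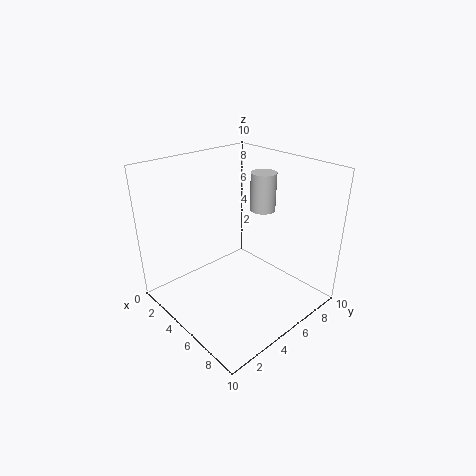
x = 3.5; y = 9; z = 5.5; h = 3; c = 'lightgray'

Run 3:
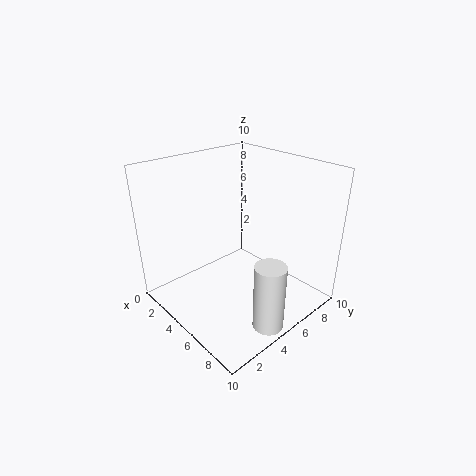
x = 9; y = 4; z = 0.5; h = 4.5; c = 'white'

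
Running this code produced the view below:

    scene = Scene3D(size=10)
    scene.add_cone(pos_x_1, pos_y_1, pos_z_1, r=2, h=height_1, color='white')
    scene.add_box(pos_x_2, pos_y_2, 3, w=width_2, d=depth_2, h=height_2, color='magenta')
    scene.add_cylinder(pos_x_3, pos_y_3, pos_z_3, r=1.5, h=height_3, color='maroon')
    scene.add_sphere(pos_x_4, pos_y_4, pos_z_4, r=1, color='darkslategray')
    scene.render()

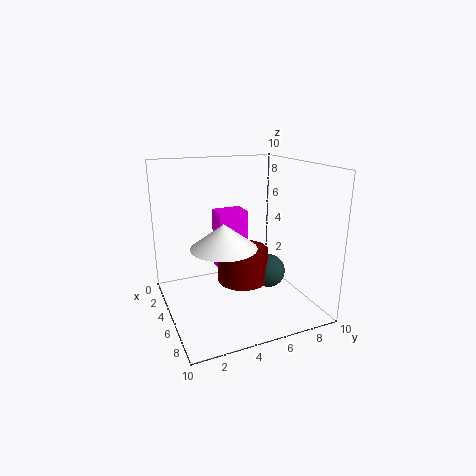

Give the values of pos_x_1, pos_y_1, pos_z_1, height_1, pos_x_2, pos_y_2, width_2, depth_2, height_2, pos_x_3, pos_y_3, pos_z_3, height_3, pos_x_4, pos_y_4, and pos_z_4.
pos_x_1 = 7.5; pos_y_1 = 3; pos_z_1 = 5.5; height_1 = 1.5; pos_x_2 = 4; pos_y_2 = 3.5; width_2 = 1.5; depth_2 = 2; height_2 = 4; pos_x_3 = 8; pos_y_3 = 4; pos_z_3 = 3.5; height_3 = 2; pos_x_4 = 8.5; pos_y_4 = 5.5; pos_z_4 = 4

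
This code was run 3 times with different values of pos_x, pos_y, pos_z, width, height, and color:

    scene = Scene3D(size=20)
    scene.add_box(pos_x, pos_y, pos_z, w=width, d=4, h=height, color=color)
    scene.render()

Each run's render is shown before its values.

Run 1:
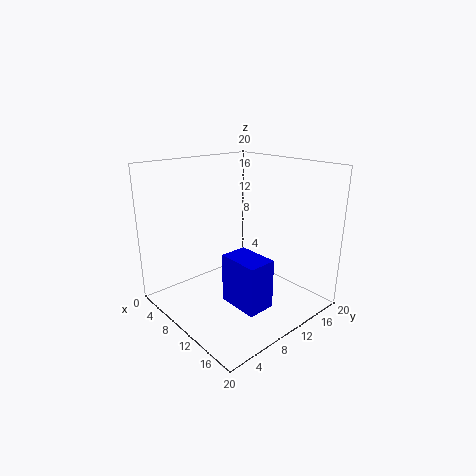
pos_x = 9.5; pos_y = 7.5; pos_z = 1; width = 6; height = 7; color = 'blue'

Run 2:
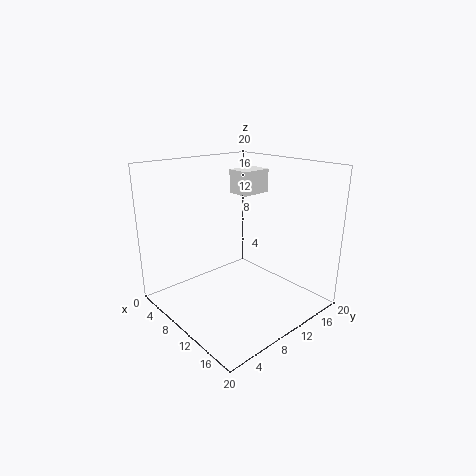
pos_x = 9.5; pos_y = 9; pos_z = 16.5; width = 3; height = 3; color = 'white'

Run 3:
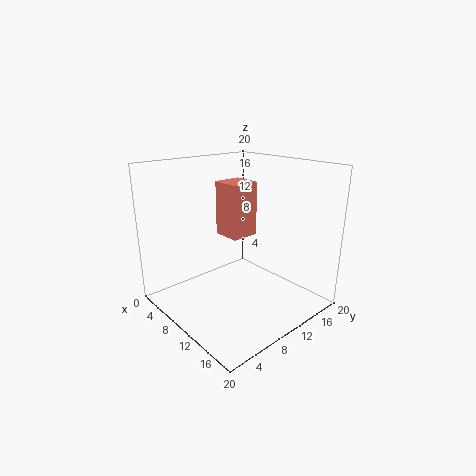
pos_x = 6.5; pos_y = 9; pos_z = 10; width = 4; height = 7.5; color = 'salmon'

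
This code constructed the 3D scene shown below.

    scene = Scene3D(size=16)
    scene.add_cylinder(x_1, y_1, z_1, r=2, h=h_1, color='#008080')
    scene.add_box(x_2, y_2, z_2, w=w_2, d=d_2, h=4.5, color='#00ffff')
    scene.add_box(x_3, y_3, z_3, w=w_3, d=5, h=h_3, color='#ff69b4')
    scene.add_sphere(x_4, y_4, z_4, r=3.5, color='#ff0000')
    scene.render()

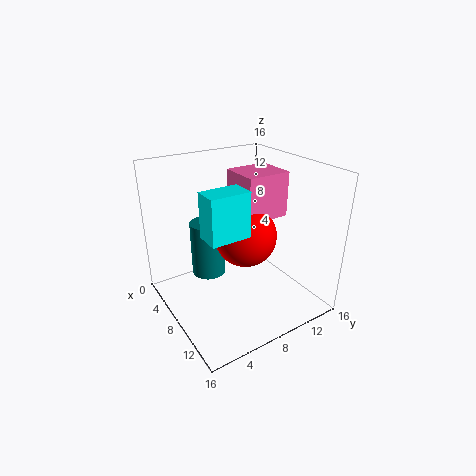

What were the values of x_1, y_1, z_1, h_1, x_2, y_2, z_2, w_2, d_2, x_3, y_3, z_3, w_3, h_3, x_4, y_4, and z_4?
x_1 = 4.5, y_1 = 6, z_1 = 2.5, h_1 = 6.5, x_2 = 10, y_2 = 2.5, z_2 = 10.5, w_2 = 2.5, d_2 = 4, x_3 = 5, y_3 = 8.5, z_3 = 10, w_3 = 4.5, h_3 = 5, x_4 = 8, y_4 = 9, z_4 = 8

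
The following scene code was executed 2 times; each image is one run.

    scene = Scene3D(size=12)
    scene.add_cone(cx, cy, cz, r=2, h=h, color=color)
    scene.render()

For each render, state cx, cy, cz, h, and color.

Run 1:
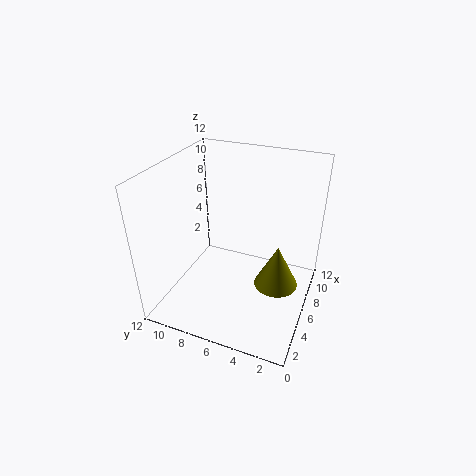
cx = 8; cy = 3; cz = 0.5; h = 4; color = 'olive'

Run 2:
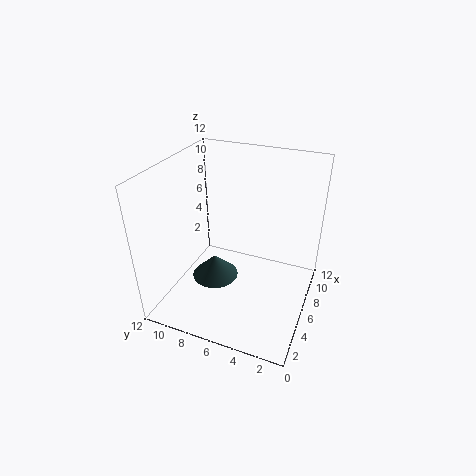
cx = 5.5; cy = 8; cz = 2; h = 2; color = 'darkslategray'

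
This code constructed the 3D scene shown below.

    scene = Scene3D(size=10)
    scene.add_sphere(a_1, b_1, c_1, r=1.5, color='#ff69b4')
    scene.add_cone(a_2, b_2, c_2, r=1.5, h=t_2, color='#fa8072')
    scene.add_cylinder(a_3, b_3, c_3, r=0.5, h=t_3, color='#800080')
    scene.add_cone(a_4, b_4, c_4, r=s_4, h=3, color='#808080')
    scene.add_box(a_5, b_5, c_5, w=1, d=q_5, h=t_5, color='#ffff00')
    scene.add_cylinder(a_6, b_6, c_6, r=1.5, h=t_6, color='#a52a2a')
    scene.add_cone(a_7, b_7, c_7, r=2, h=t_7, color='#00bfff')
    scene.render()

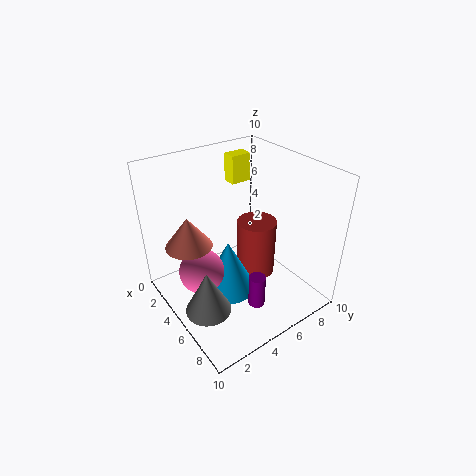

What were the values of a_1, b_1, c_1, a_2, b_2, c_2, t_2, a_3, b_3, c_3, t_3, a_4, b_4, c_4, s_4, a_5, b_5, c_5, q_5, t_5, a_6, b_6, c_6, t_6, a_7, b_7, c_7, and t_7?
a_1 = 5; b_1 = 2; c_1 = 3.5; a_2 = 4.5; b_2 = 1.5; c_2 = 5.5; t_2 = 2; a_3 = 9; b_3 = 3.5; c_3 = 3; t_3 = 2; a_4 = 6.5; b_4 = 1.5; c_4 = 1.5; s_4 = 1.5; a_5 = 2; b_5 = 6; c_5 = 8; q_5 = 1.5; t_5 = 2; a_6 = 4; b_6 = 7.5; c_6 = 0.5; t_6 = 4.5; a_7 = 4.5; b_7 = 4.5; c_7 = 0.5; t_7 = 4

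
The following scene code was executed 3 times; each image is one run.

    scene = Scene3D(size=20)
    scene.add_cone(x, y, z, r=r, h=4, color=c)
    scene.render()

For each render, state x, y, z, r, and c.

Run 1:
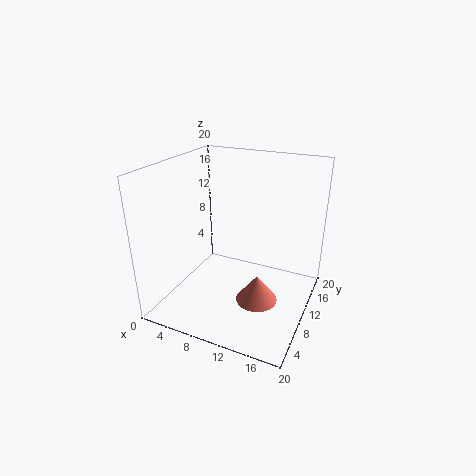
x = 13, y = 10, z = 0.5, r = 3, c = 'salmon'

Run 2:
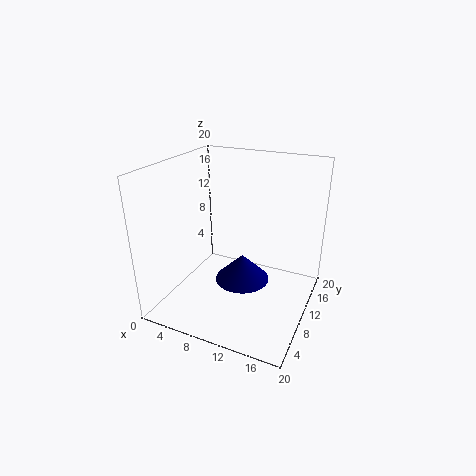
x = 10, y = 11.5, z = 2.5, r = 4, c = 'navy'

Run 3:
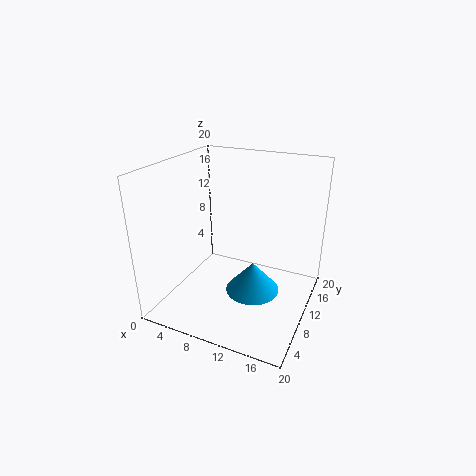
x = 13.5, y = 7, z = 4.5, r = 3.5, c = 'deepskyblue'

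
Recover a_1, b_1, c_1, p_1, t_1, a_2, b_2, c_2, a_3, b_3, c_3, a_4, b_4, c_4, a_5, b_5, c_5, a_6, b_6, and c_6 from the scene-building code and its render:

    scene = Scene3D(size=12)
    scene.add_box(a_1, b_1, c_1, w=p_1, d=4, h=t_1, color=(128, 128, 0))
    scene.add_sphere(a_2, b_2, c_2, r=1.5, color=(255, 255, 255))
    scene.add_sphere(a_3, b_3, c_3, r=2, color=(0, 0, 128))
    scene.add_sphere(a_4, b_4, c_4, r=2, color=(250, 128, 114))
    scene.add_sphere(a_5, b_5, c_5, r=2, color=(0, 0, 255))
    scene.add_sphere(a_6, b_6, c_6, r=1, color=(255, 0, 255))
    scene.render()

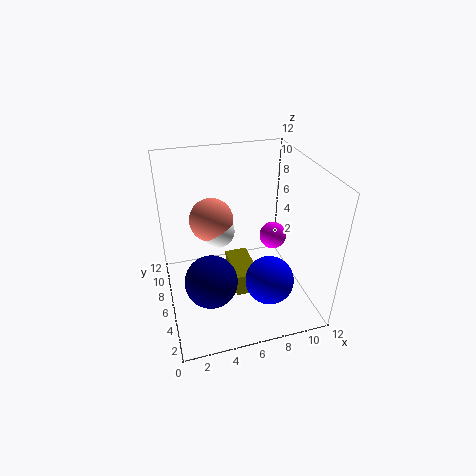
a_1 = 5.5
b_1 = 4.5
c_1 = 1
p_1 = 2
t_1 = 2
a_2 = 5
b_2 = 9
c_2 = 5
a_3 = 3
b_3 = 3
c_3 = 4.5
a_4 = 4.5
b_4 = 9.5
c_4 = 6
a_5 = 8
b_5 = 3.5
c_5 = 3
a_6 = 8
b_6 = 3.5
c_6 = 7.5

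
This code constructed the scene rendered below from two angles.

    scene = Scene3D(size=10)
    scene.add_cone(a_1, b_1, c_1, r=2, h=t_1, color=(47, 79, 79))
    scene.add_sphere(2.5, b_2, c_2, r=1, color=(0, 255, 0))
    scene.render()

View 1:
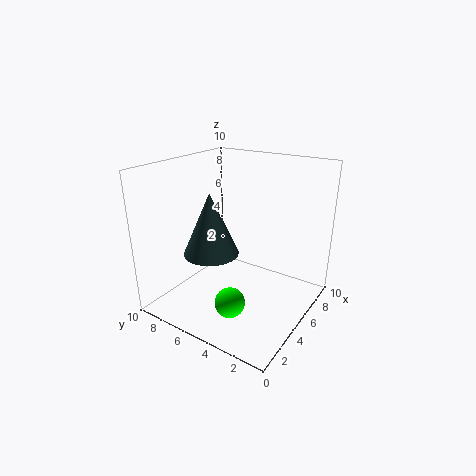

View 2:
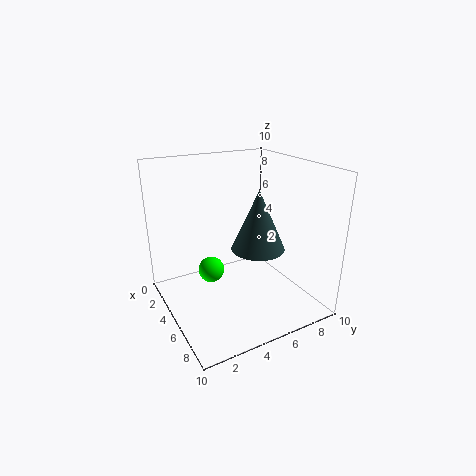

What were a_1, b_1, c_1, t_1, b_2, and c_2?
a_1 = 4.5
b_1 = 7
c_1 = 3.5
t_1 = 4.5
b_2 = 4
c_2 = 1.5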